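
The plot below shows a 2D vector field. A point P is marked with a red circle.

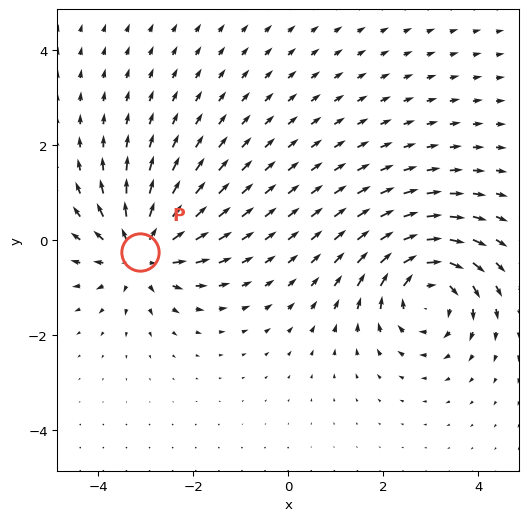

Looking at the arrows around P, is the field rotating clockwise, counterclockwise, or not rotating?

Near P at (-3.1, -0.3) the arrows show no circulation. The curl there is ≈0.

not rotating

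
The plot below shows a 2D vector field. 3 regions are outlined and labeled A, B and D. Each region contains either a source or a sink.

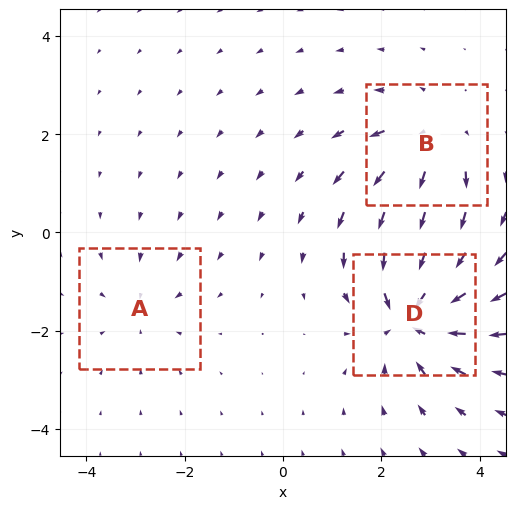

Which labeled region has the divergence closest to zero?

Divergence at each region's feature centre — A: about -2, B: about +3, D: about -5. Region A is closest to zero.

A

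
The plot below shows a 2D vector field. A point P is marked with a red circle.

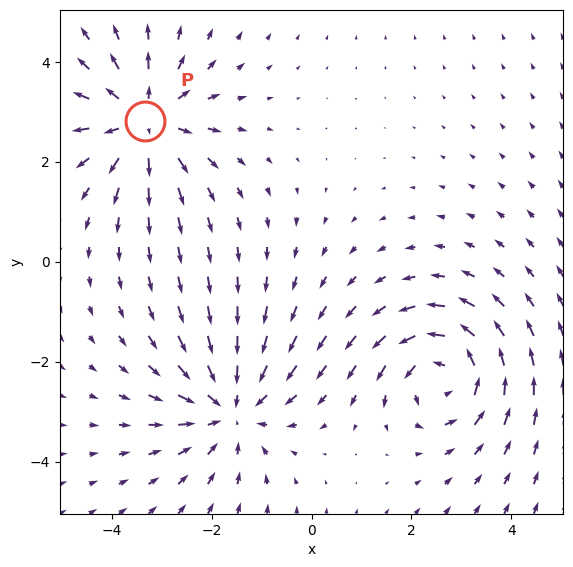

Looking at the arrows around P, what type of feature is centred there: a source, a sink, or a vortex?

source

At P (-3.3, 2.8) the arrows spread outward. Divergence about +5, curl ≈0 — positive divergence with near-zero curl is a source.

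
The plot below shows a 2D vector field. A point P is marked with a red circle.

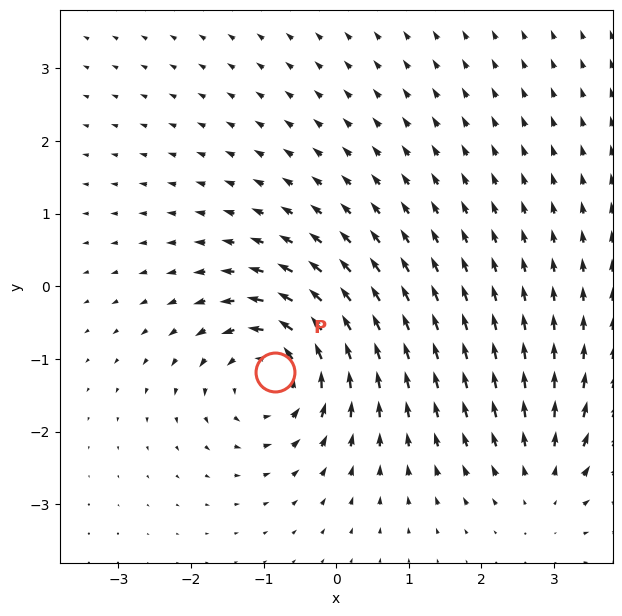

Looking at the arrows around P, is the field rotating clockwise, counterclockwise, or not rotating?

Near P at (-0.8, -1.2) the arrows circulate counterclockwise. The curl (z-component) there is about +6; positive curl means counterclockwise rotation.

counterclockwise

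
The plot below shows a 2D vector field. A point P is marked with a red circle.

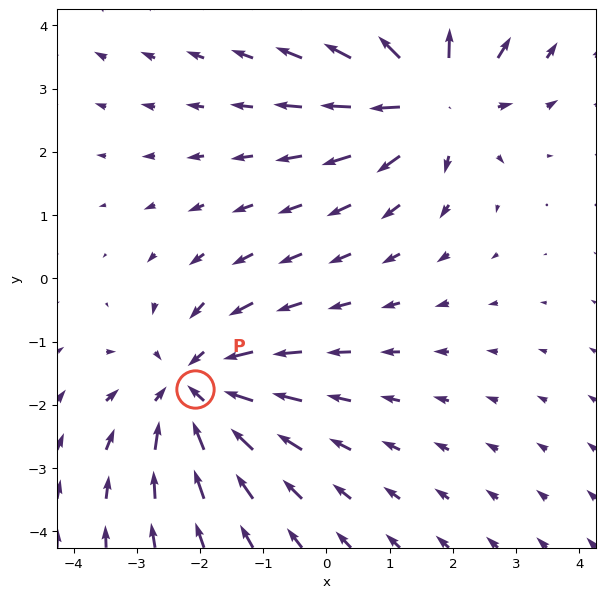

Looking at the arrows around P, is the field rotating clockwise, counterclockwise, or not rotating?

not rotating

Near P at (-2.1, -1.8) the arrows show no circulation. The curl there is ≈0.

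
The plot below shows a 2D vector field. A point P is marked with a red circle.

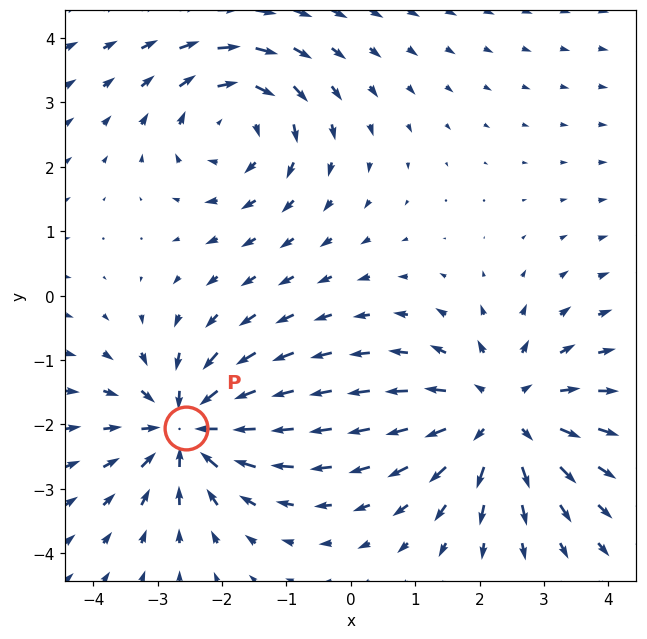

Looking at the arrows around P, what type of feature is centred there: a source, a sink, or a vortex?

At P (-2.6, -2.1) the arrows converge inward. Divergence about -5, curl ≈0 — negative divergence with near-zero curl is a sink.

sink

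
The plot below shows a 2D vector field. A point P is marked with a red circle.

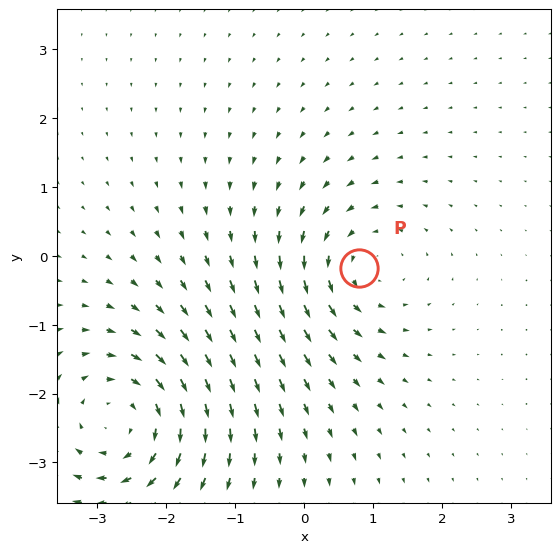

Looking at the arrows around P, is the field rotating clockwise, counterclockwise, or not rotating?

Near P at (0.8, -0.2) the arrows circulate counterclockwise. The curl (z-component) there is about +4; positive curl means counterclockwise rotation.

counterclockwise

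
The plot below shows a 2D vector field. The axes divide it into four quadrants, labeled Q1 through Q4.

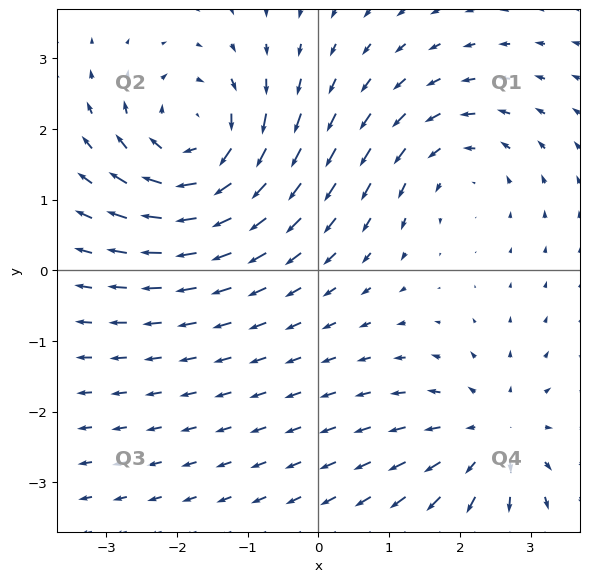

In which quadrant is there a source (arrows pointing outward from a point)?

Q4

The source sits at approximately (2.5, -2.4), which lies in quadrant Q4. The divergence there is about +3, positive as expected for a source.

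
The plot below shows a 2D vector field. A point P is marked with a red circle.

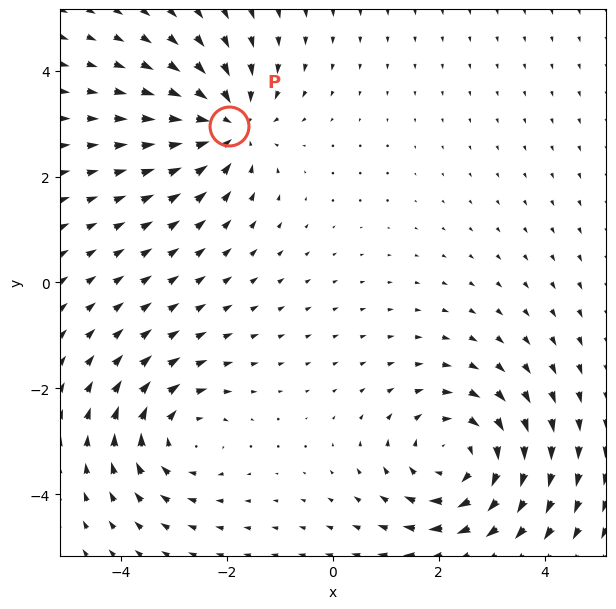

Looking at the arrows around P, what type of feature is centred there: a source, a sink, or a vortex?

At P (-2.0, 3.0) the arrows converge inward. Divergence about -4, curl ≈0 — negative divergence with near-zero curl is a sink.

sink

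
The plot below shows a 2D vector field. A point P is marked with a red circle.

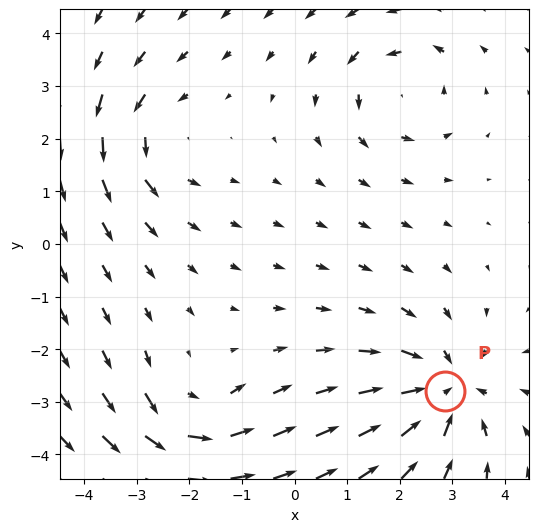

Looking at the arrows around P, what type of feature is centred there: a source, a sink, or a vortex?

At P (2.9, -2.8) the arrows converge inward. Divergence about -4, curl ≈0 — negative divergence with near-zero curl is a sink.

sink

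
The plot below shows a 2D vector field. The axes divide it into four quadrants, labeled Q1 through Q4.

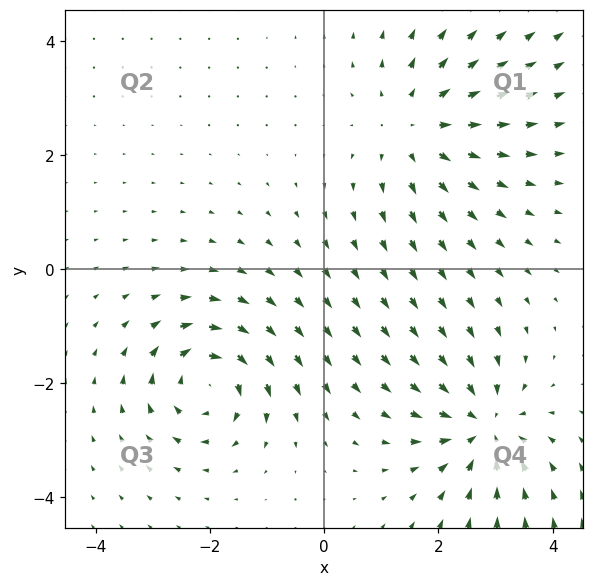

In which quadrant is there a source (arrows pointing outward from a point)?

The source sits at approximately (1.6, 2.5), which lies in quadrant Q1. The divergence there is about +2, positive as expected for a source.

Q1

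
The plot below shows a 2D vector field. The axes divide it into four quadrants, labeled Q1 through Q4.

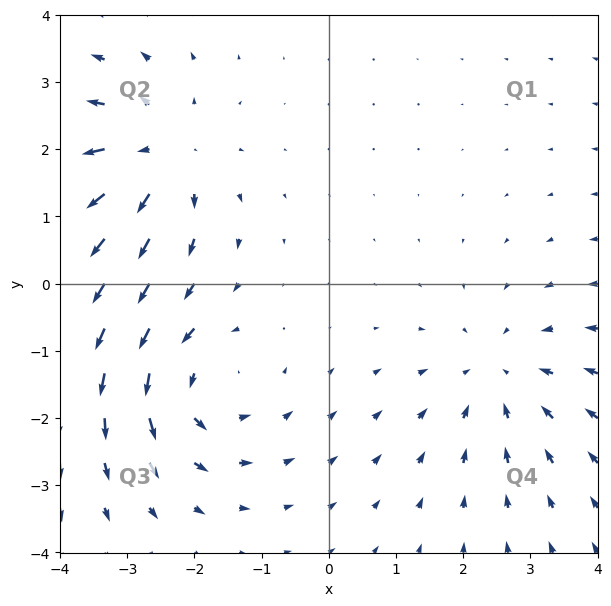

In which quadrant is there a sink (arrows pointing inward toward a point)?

The sink sits at approximately (2.5, -1.4), which lies in quadrant Q4. The divergence there is about -4, negative as expected for a sink.

Q4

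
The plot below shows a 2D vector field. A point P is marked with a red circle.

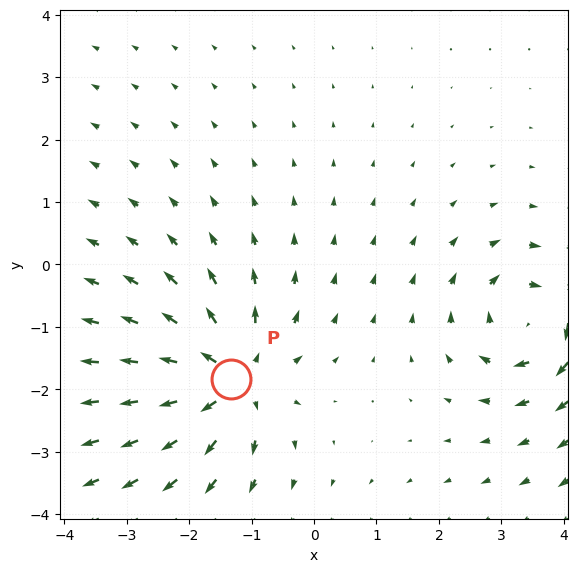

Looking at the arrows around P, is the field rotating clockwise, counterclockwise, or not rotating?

not rotating

Near P at (-1.3, -1.8) the arrows show no circulation. The curl there is ≈0.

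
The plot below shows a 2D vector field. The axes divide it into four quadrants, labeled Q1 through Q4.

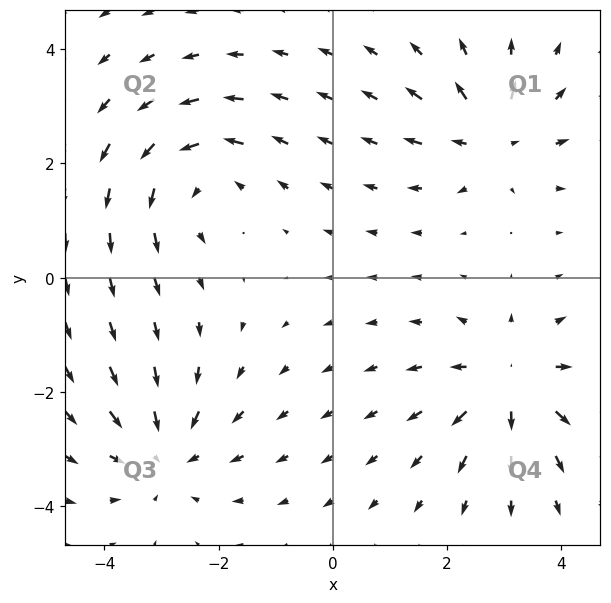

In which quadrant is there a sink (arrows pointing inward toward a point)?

The sink sits at approximately (-2.9, -3.1), which lies in quadrant Q3. The divergence there is about -4, negative as expected for a sink.

Q3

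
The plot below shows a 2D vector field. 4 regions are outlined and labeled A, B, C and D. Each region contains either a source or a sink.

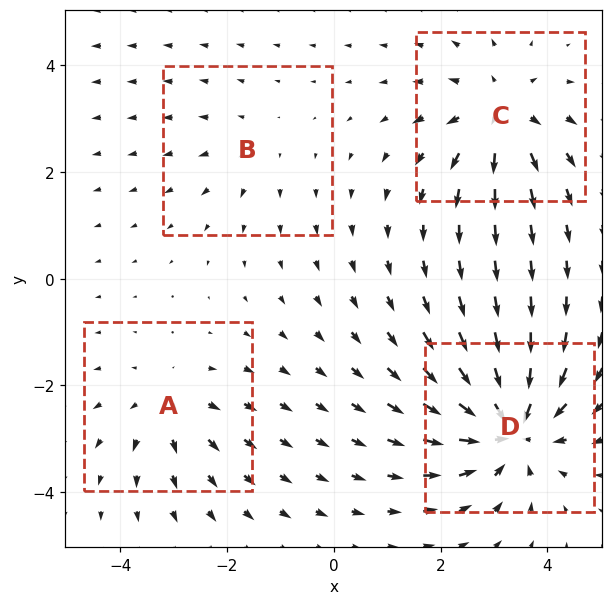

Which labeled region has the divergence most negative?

Divergence at each region's feature centre — A: about +4, B: about +2, C: about +5, D: about -7. Region D is most negative.

D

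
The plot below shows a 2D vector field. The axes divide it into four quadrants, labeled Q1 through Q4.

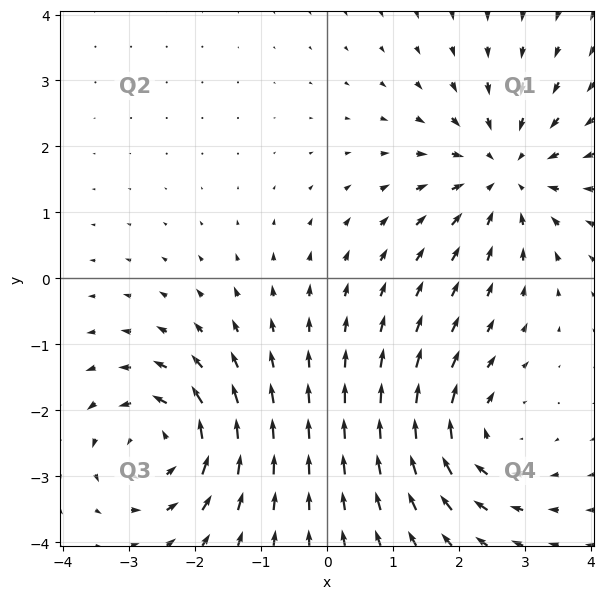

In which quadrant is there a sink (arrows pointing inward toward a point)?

The sink sits at approximately (2.7, 1.6), which lies in quadrant Q1. The divergence there is about -4, negative as expected for a sink.

Q1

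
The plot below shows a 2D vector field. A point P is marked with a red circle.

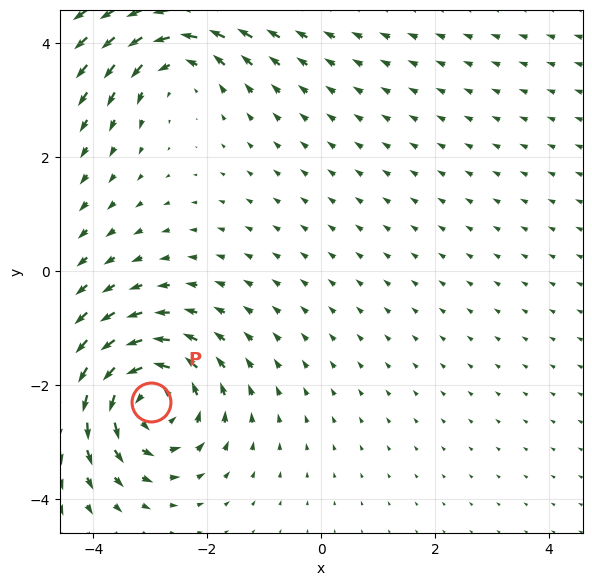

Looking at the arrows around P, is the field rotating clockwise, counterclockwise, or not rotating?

Near P at (-3.0, -2.3) the arrows circulate counterclockwise. The curl (z-component) there is about +6; positive curl means counterclockwise rotation.

counterclockwise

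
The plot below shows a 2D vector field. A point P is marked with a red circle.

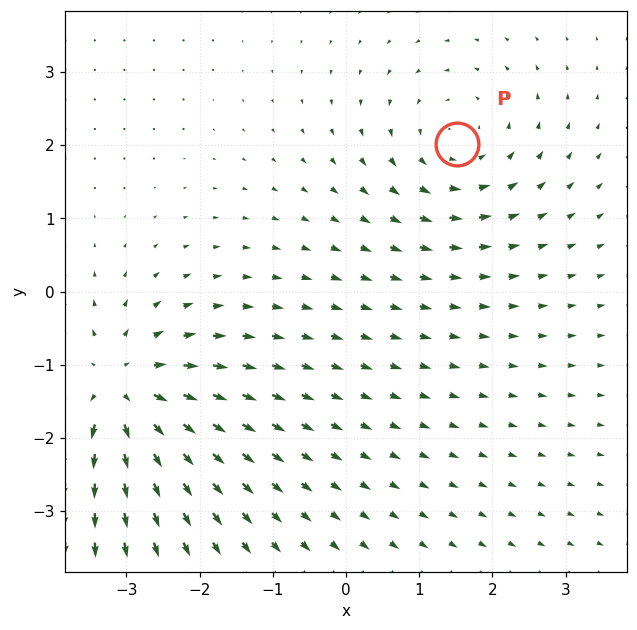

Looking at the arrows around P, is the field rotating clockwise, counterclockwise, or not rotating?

counterclockwise

Near P at (1.5, 2.0) the arrows circulate counterclockwise. The curl (z-component) there is about +3; positive curl means counterclockwise rotation.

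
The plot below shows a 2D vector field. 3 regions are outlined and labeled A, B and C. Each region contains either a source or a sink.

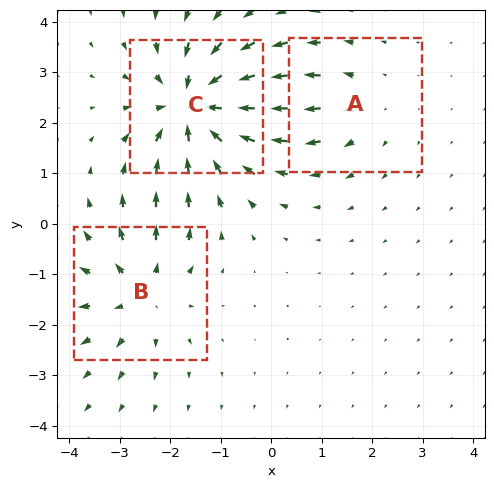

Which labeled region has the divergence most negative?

Divergence at each region's feature centre — A: about +2, B: about +3, C: about -5. Region C is most negative.

C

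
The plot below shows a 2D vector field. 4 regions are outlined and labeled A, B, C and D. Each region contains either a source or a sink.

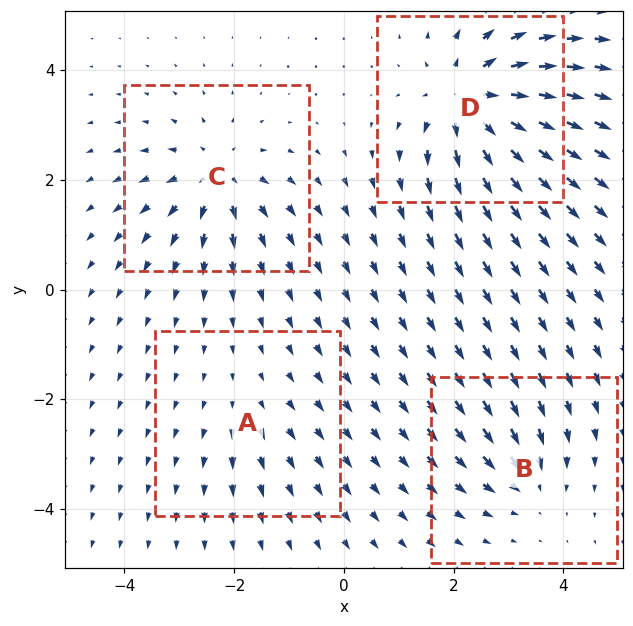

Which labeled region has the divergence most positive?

Divergence at each region's feature centre — A: about +2, B: about -4, C: about +6, D: about +8. Region D is most positive.

D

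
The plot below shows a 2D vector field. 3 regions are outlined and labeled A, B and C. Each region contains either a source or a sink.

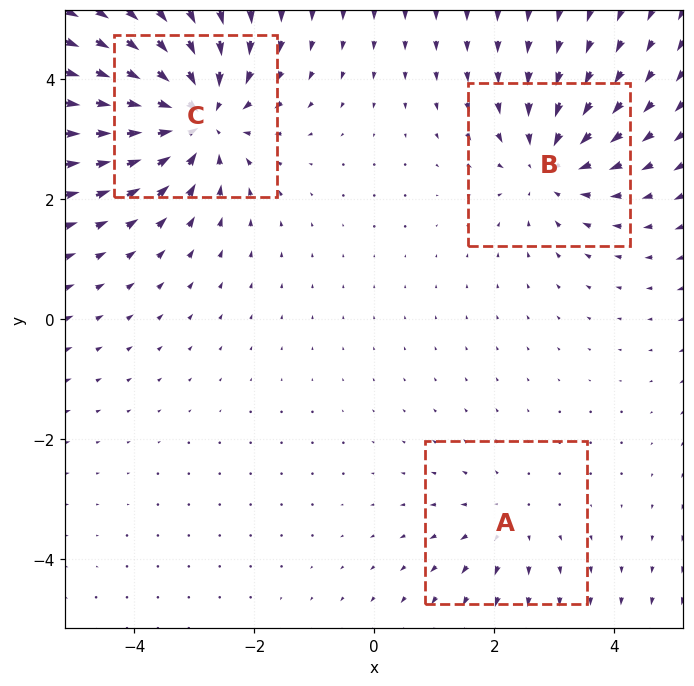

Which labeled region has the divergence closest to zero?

A

Divergence at each region's feature centre — A: about +2, B: about -3, C: about -5. Region A is closest to zero.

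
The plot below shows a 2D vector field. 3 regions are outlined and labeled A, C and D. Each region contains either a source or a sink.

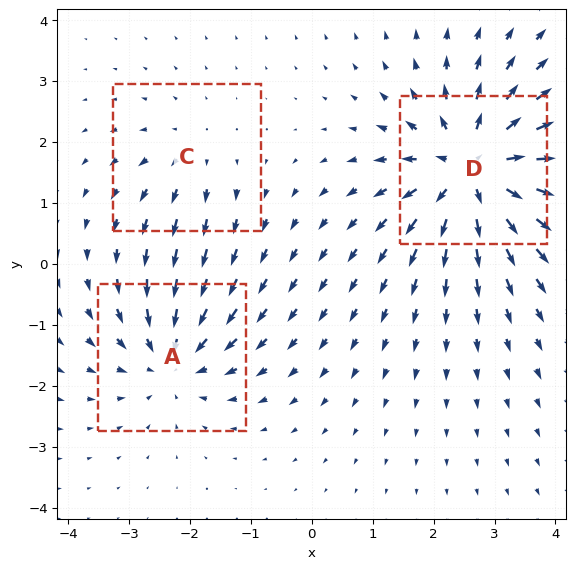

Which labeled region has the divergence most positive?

D

Divergence at each region's feature centre — A: about -4, C: about +2, D: about +6. Region D is most positive.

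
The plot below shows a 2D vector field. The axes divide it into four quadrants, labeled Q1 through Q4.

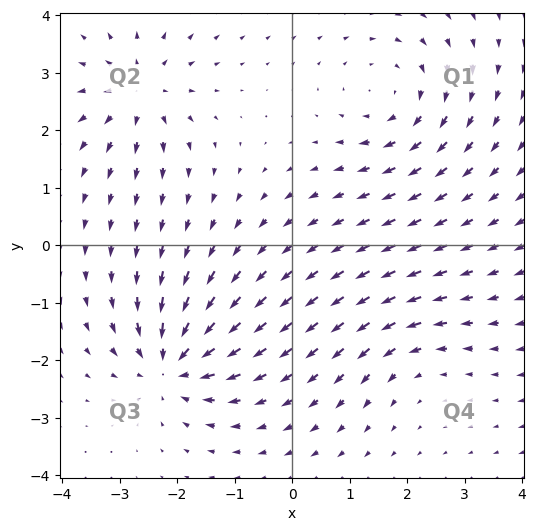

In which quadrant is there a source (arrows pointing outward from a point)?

Q2

The source sits at approximately (-2.7, 2.7), which lies in quadrant Q2. The divergence there is about +5, positive as expected for a source.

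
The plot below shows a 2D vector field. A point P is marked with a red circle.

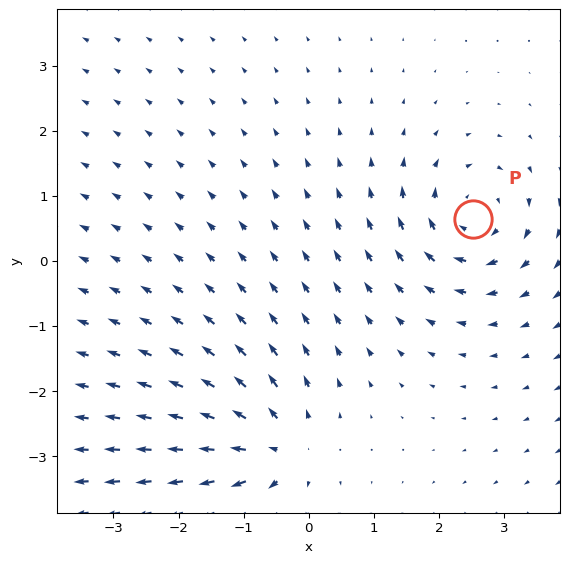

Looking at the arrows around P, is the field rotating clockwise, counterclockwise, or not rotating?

Near P at (2.5, 0.7) the arrows circulate clockwise. The curl (z-component) there is about -4; negative curl means clockwise rotation.

clockwise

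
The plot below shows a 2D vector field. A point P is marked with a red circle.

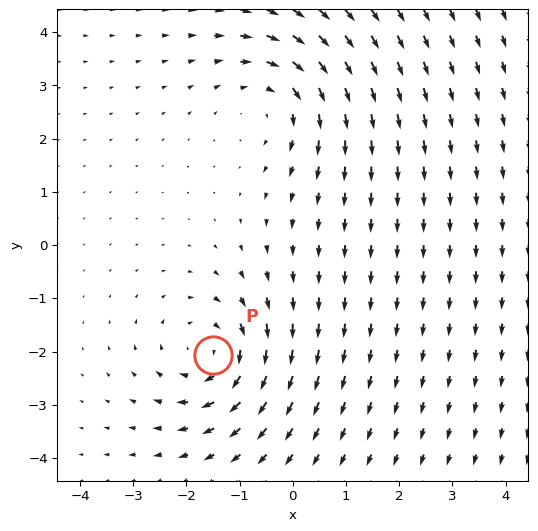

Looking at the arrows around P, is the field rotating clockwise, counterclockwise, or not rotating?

clockwise

Near P at (-1.5, -2.1) the arrows circulate clockwise. The curl (z-component) there is about -3; negative curl means clockwise rotation.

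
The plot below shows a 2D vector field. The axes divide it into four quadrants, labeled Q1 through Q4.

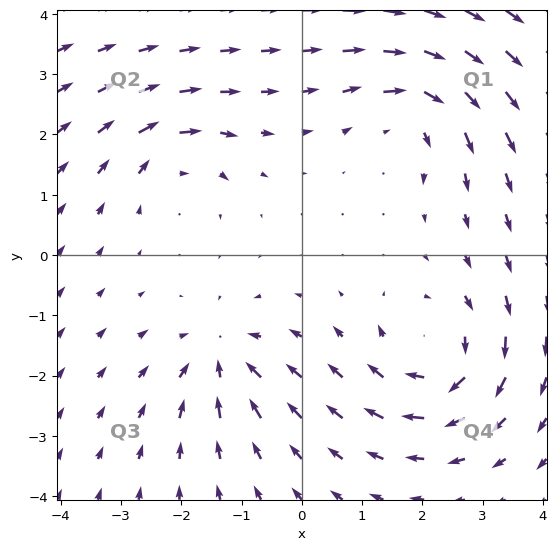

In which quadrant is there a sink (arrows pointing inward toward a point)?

Q3

The sink sits at approximately (-1.3, -1.7), which lies in quadrant Q3. The divergence there is about -5, negative as expected for a sink.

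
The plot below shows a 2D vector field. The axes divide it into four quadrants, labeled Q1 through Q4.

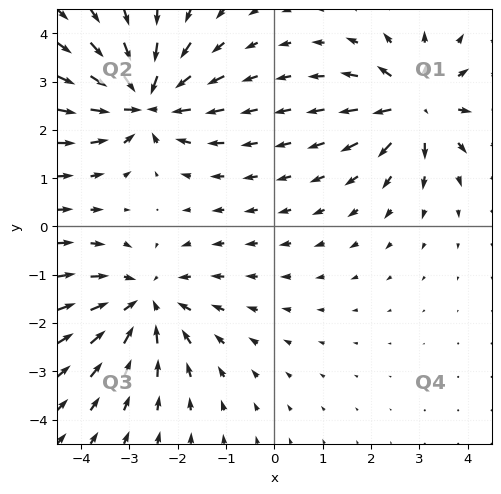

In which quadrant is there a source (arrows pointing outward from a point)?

Q1

The source sits at approximately (2.9, 2.5), which lies in quadrant Q1. The divergence there is about +4, positive as expected for a source.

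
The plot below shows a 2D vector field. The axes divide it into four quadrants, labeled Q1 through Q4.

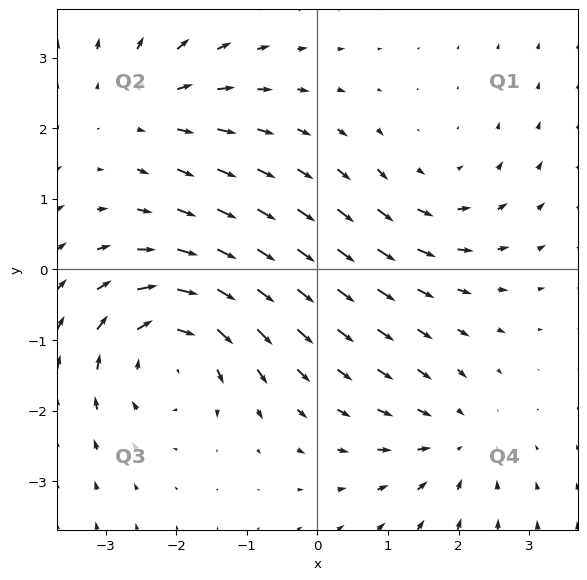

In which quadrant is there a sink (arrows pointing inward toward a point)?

The sink sits at approximately (1.9, -2.4), which lies in quadrant Q4. The divergence there is about -3, negative as expected for a sink.

Q4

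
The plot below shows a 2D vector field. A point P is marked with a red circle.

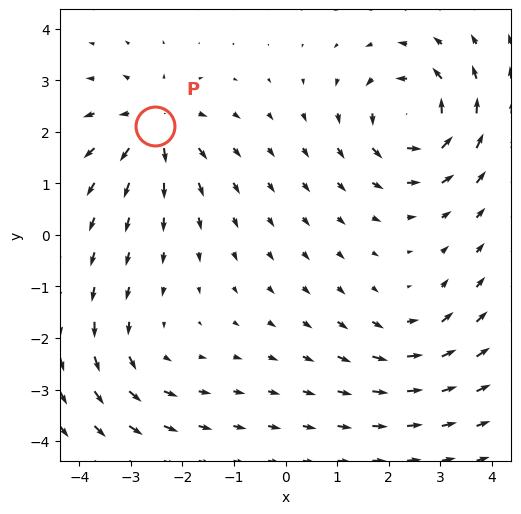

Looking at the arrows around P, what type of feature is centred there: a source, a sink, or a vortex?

source

At P (-2.5, 2.1) the arrows spread outward. Divergence about +5, curl ≈0 — positive divergence with near-zero curl is a source.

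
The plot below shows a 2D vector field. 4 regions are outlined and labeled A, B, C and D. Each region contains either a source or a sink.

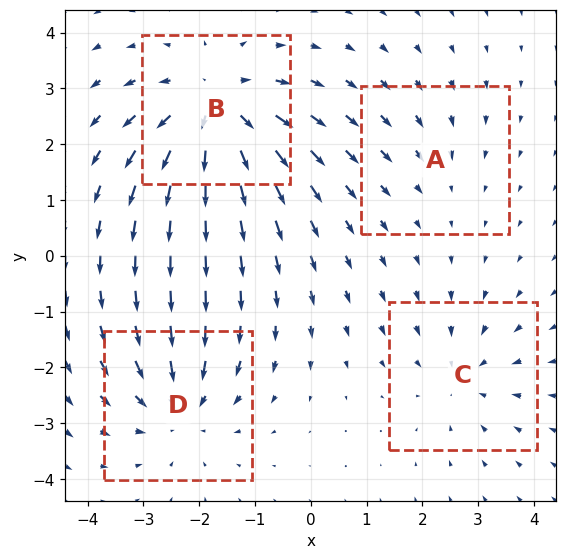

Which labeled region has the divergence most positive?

B

Divergence at each region's feature centre — A: about -2, B: about +6, C: about -3, D: about -4. Region B is most positive.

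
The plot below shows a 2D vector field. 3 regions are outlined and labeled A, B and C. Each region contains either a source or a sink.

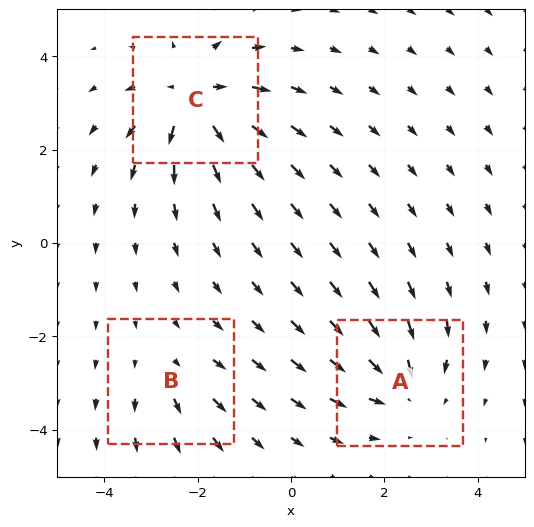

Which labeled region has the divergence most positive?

Divergence at each region's feature centre — A: about -4, B: about +2, C: about +5. Region C is most positive.

C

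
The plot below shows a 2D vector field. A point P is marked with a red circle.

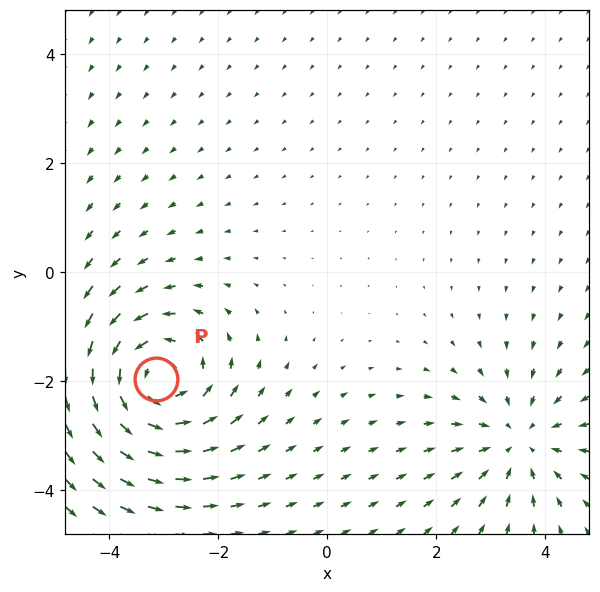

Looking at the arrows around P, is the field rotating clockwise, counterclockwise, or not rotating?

counterclockwise

Near P at (-3.1, -2.0) the arrows circulate counterclockwise. The curl (z-component) there is about +4; positive curl means counterclockwise rotation.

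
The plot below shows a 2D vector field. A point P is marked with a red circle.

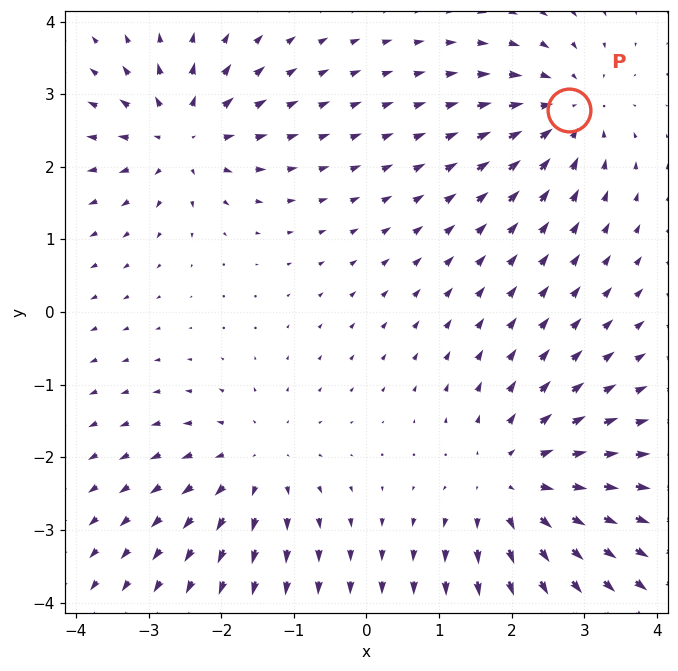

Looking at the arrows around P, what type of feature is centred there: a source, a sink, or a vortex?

sink

At P (2.8, 2.8) the arrows converge inward. Divergence about -4, curl ≈0 — negative divergence with near-zero curl is a sink.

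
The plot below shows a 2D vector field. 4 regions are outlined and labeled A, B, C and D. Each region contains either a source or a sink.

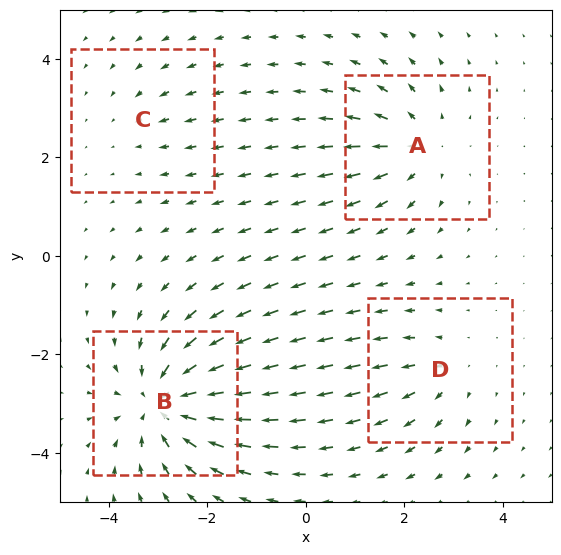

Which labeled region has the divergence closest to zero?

C

Divergence at each region's feature centre — A: about +5, B: about -7, C: about -2, D: about +3. Region C is closest to zero.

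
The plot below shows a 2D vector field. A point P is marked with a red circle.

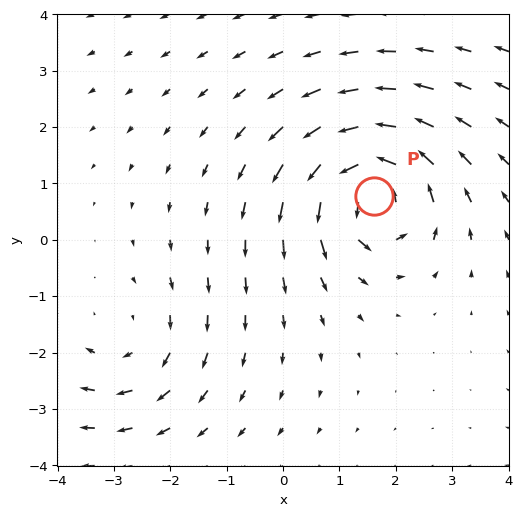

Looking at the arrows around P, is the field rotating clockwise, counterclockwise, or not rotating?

counterclockwise

Near P at (1.6, 0.8) the arrows circulate counterclockwise. The curl (z-component) there is about +7; positive curl means counterclockwise rotation.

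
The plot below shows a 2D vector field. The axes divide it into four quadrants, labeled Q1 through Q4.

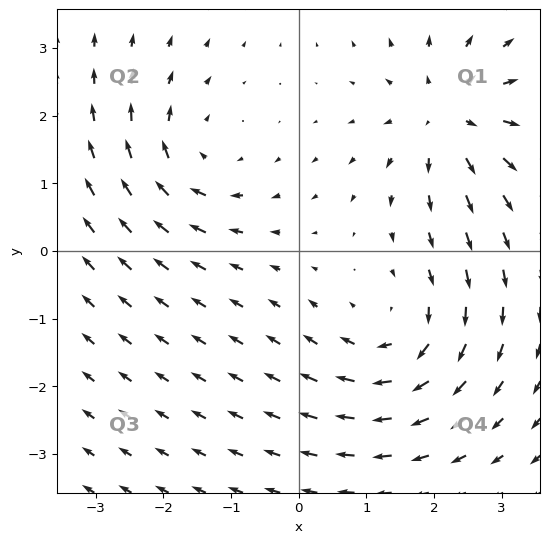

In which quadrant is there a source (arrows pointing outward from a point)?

The source sits at approximately (2.2, 2.0), which lies in quadrant Q1. The divergence there is about +5, positive as expected for a source.

Q1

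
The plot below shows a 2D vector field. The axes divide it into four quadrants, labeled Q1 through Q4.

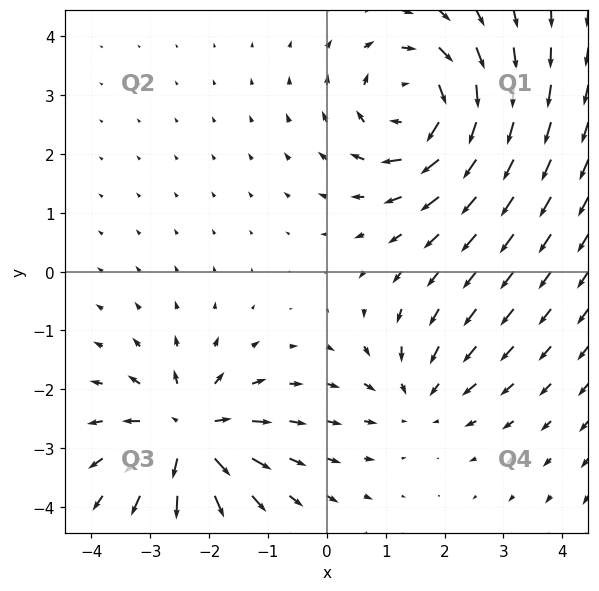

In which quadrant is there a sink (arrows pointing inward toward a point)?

Q4

The sink sits at approximately (1.6, -2.1), which lies in quadrant Q4. The divergence there is about -3, negative as expected for a sink.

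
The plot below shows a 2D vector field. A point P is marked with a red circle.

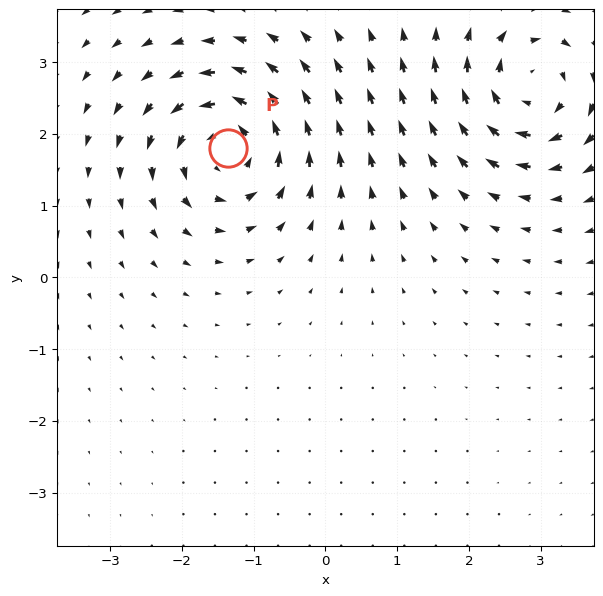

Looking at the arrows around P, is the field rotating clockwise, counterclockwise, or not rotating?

Near P at (-1.4, 1.8) the arrows circulate counterclockwise. The curl (z-component) there is about +7; positive curl means counterclockwise rotation.

counterclockwise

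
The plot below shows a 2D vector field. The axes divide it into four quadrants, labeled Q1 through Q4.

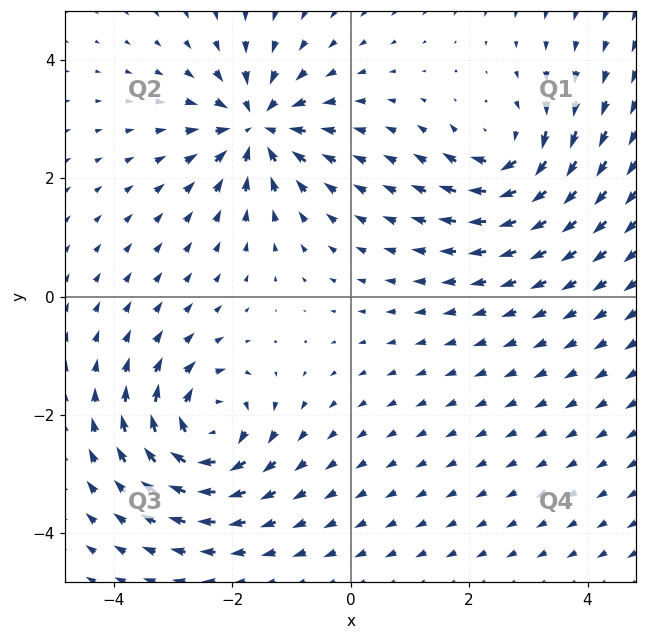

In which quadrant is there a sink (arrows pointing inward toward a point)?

The sink sits at approximately (-1.6, 2.9), which lies in quadrant Q2. The divergence there is about -5, negative as expected for a sink.

Q2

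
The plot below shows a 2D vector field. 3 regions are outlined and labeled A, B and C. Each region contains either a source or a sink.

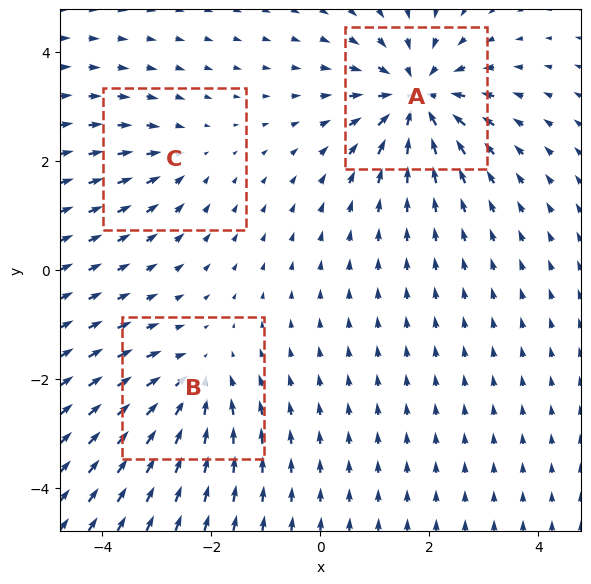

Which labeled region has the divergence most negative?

Divergence at each region's feature centre — A: about -6, B: about -4, C: about -2. Region A is most negative.

A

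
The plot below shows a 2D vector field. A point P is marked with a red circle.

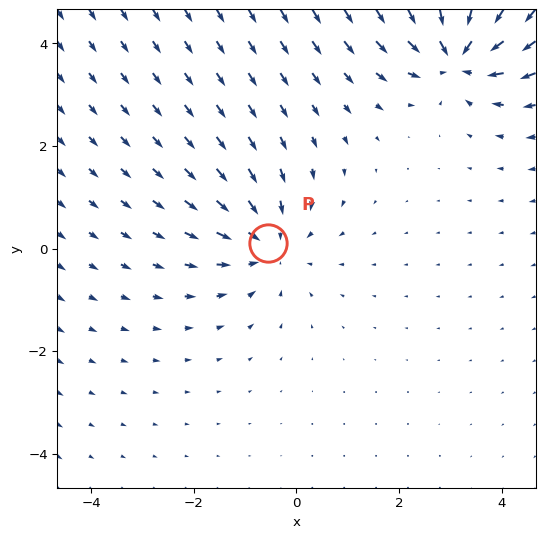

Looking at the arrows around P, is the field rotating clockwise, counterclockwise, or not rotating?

not rotating

Near P at (-0.6, 0.1) the arrows show no circulation. The curl there is ≈0.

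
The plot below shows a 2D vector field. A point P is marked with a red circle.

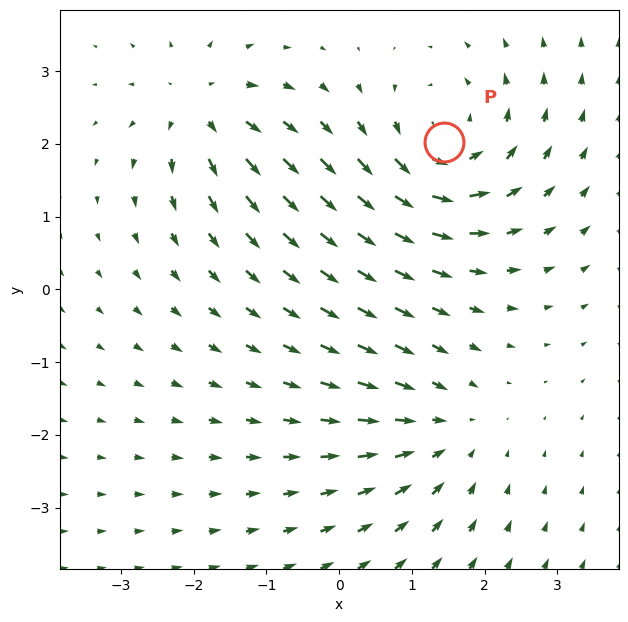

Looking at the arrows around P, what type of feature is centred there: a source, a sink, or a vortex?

vortex

At P (1.4, 2.0) the arrows circulate counterclockwise. Divergence ≈0, curl about +4 — near-zero divergence with nonzero curl is a vortex.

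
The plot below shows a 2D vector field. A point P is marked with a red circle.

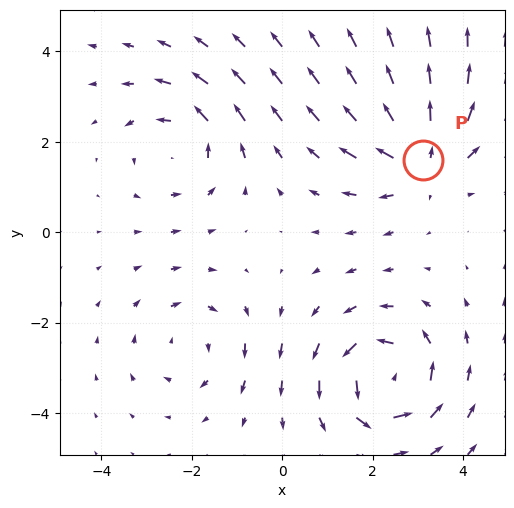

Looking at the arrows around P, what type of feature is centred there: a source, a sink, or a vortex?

source

At P (3.1, 1.6) the arrows spread outward. Divergence about +5, curl ≈0 — positive divergence with near-zero curl is a source.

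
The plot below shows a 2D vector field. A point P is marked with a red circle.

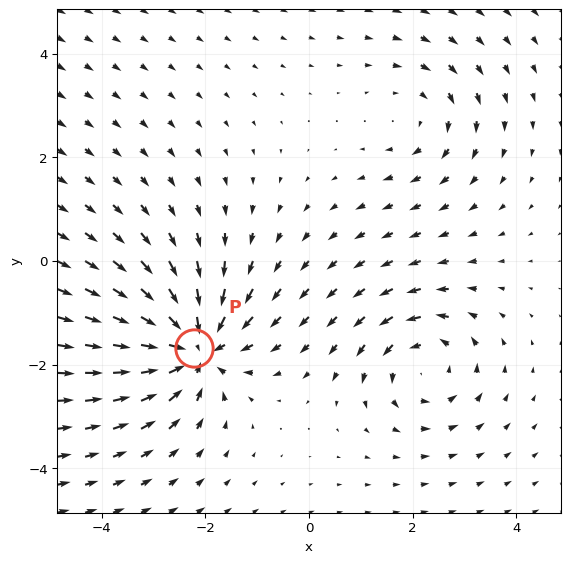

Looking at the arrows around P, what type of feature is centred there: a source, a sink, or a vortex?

At P (-2.2, -1.7) the arrows converge inward. Divergence about -6, curl ≈0 — negative divergence with near-zero curl is a sink.

sink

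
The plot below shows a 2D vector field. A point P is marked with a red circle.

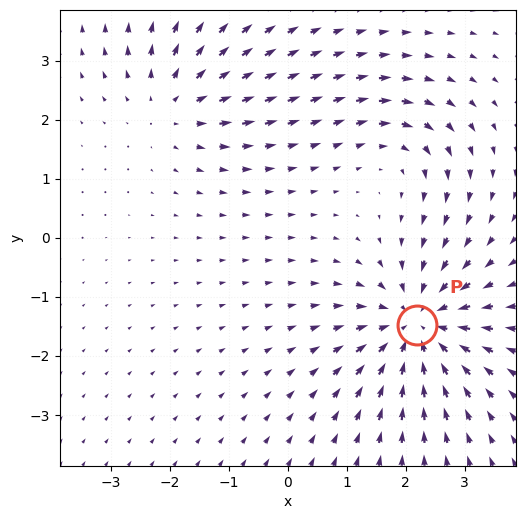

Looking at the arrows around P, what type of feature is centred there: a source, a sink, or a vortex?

sink

At P (2.2, -1.5) the arrows converge inward. Divergence about -5, curl ≈0 — negative divergence with near-zero curl is a sink.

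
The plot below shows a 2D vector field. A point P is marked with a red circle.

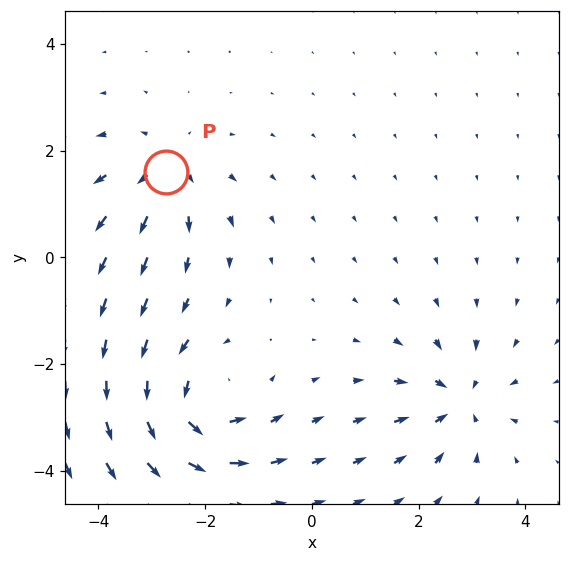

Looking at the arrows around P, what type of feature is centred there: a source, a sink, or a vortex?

At P (-2.7, 1.6) the arrows spread outward. Divergence about +3, curl ≈0 — positive divergence with near-zero curl is a source.

source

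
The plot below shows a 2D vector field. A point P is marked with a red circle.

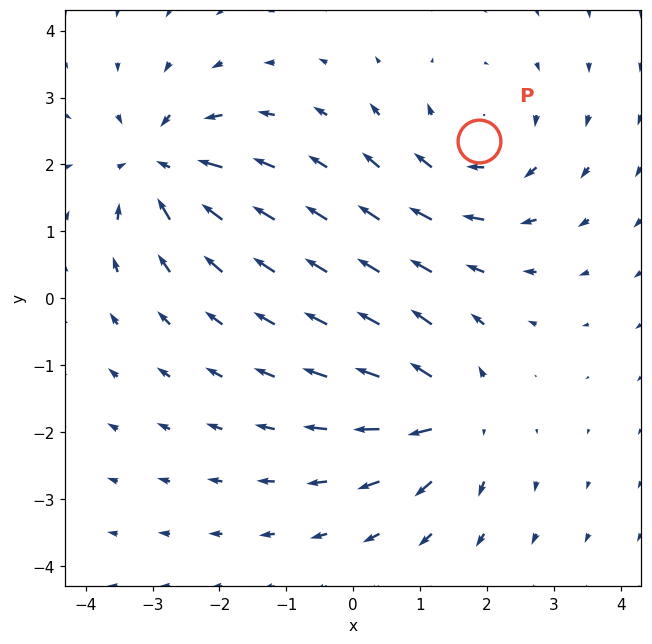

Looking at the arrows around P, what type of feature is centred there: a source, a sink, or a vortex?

vortex

At P (1.9, 2.3) the arrows circulate clockwise. Divergence ≈0, curl about -3 — near-zero divergence with nonzero curl is a vortex.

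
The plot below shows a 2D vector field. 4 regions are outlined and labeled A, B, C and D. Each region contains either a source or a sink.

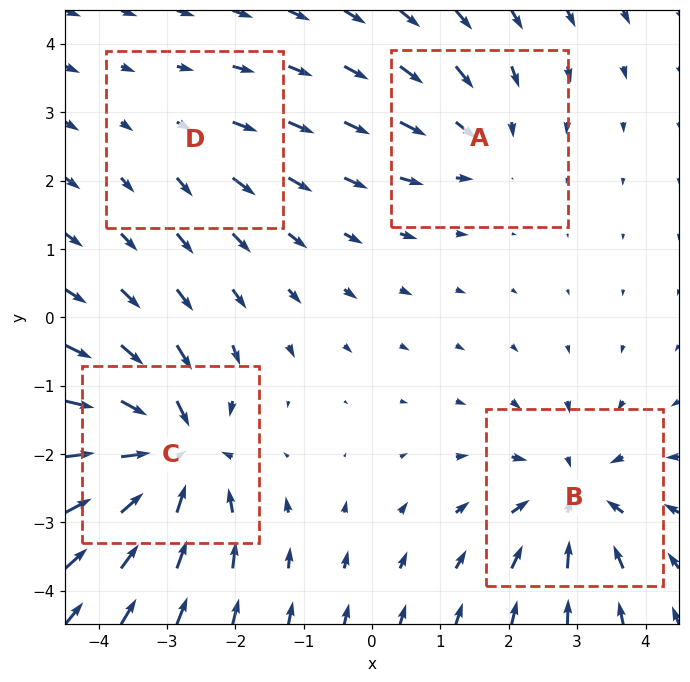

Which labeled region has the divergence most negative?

C

Divergence at each region's feature centre — A: about -3, B: about -5, C: about -7, D: about +2. Region C is most negative.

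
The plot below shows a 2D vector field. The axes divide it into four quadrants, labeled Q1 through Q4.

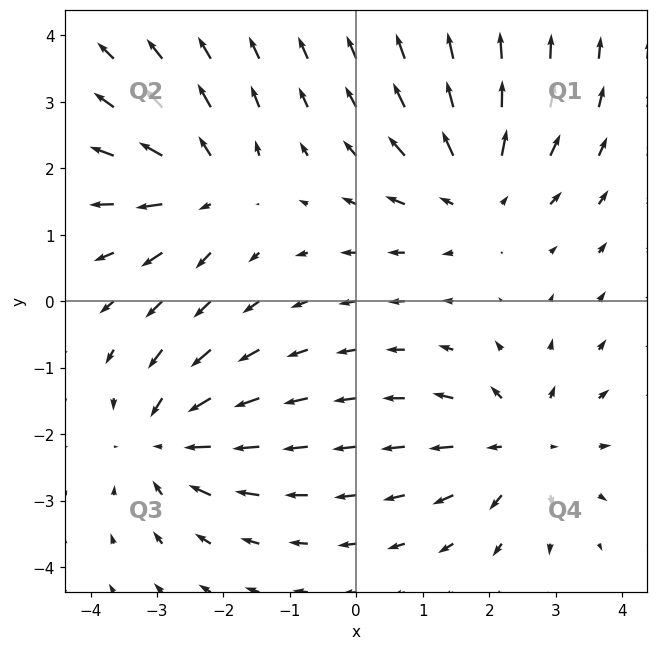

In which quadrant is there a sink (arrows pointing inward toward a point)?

The sink sits at approximately (-2.9, -2.1), which lies in quadrant Q3. The divergence there is about -5, negative as expected for a sink.

Q3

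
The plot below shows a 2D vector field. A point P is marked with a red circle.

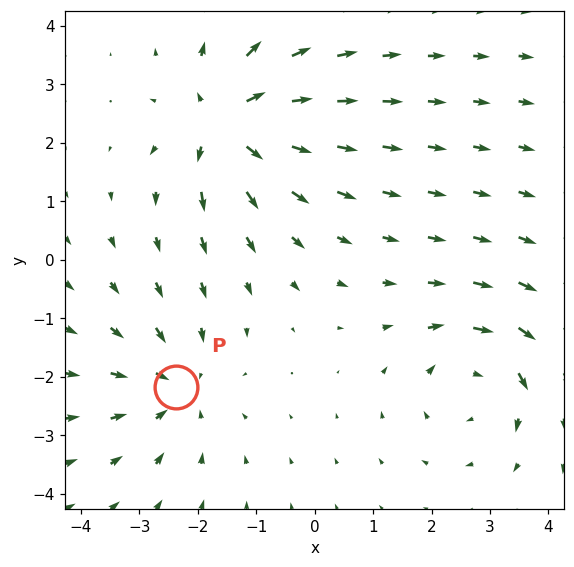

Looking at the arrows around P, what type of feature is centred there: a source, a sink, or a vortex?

At P (-2.4, -2.2) the arrows converge inward. Divergence about -3, curl ≈0 — negative divergence with near-zero curl is a sink.

sink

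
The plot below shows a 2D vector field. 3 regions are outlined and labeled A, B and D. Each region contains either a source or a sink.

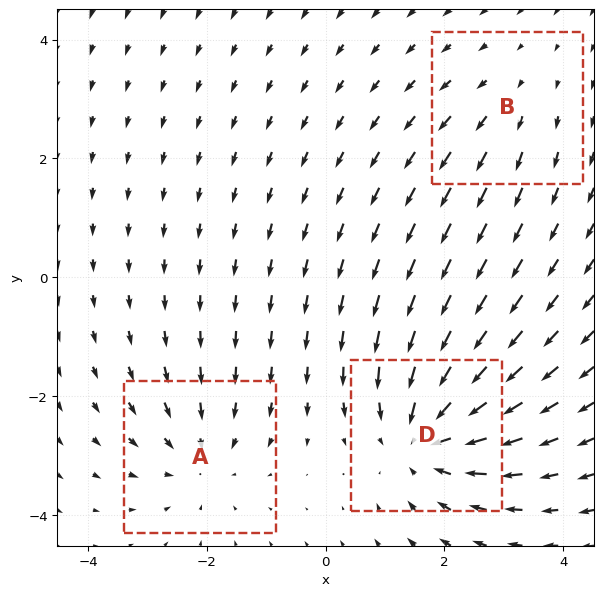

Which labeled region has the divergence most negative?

Divergence at each region's feature centre — A: about -3, B: about +2, D: about -5. Region D is most negative.

D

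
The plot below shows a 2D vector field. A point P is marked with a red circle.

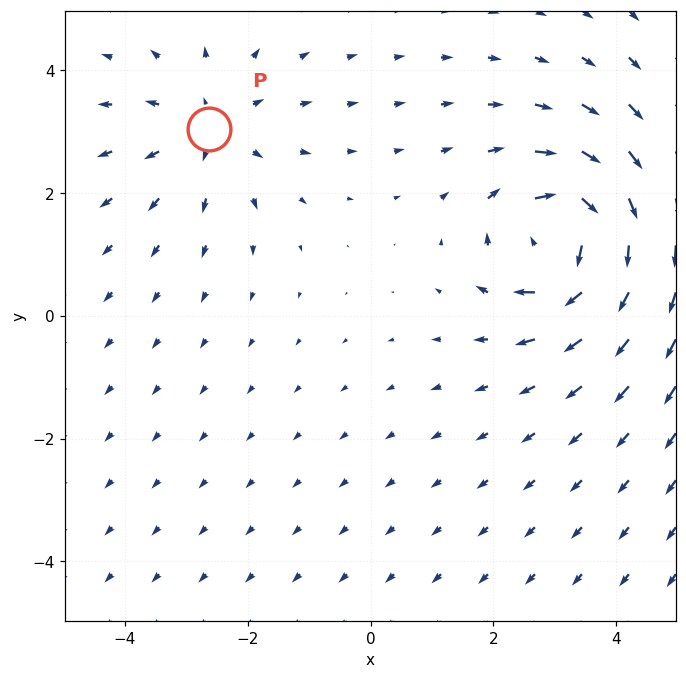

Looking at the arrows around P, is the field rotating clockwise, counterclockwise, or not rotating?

not rotating

Near P at (-2.6, 3.0) the arrows show no circulation. The curl there is ≈0.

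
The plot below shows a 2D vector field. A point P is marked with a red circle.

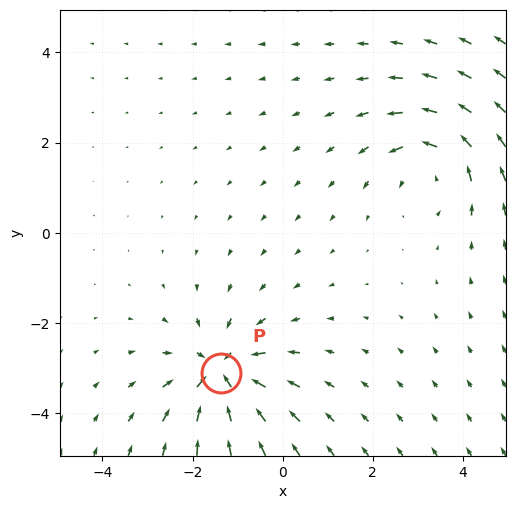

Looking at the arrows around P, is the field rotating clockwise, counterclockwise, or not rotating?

not rotating

Near P at (-1.4, -3.1) the arrows show no circulation. The curl there is ≈0.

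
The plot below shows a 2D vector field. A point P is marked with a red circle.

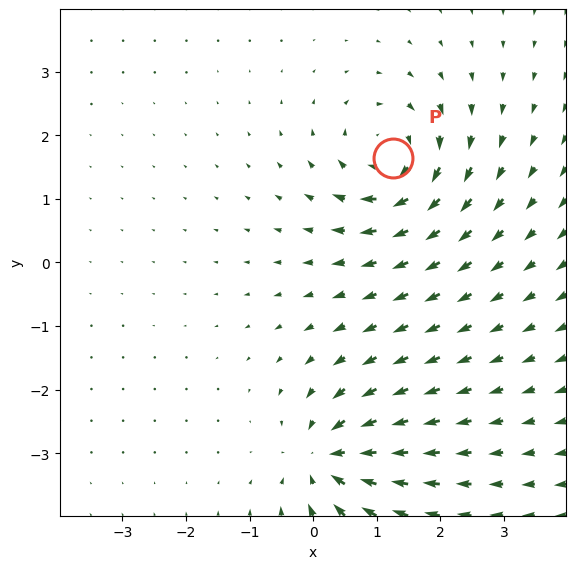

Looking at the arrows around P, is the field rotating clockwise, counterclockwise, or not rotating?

clockwise

Near P at (1.2, 1.6) the arrows circulate clockwise. The curl (z-component) there is about -5; negative curl means clockwise rotation.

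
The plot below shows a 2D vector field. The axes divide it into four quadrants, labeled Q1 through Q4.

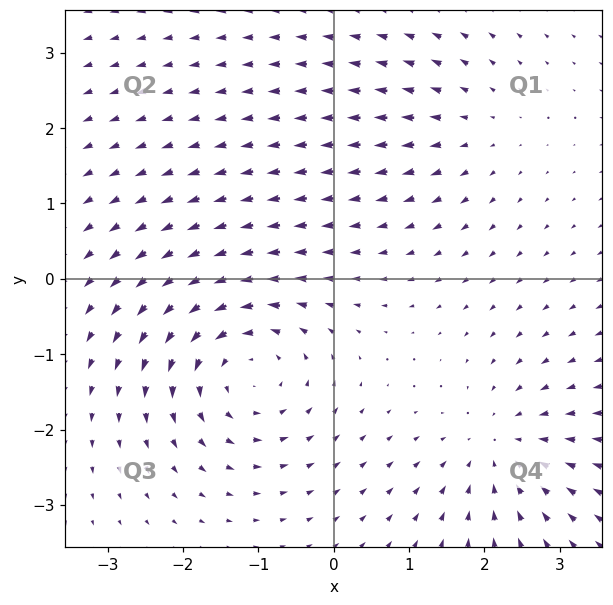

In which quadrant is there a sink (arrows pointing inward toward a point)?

Q4

The sink sits at approximately (2.2, -2.2), which lies in quadrant Q4. The divergence there is about -4, negative as expected for a sink.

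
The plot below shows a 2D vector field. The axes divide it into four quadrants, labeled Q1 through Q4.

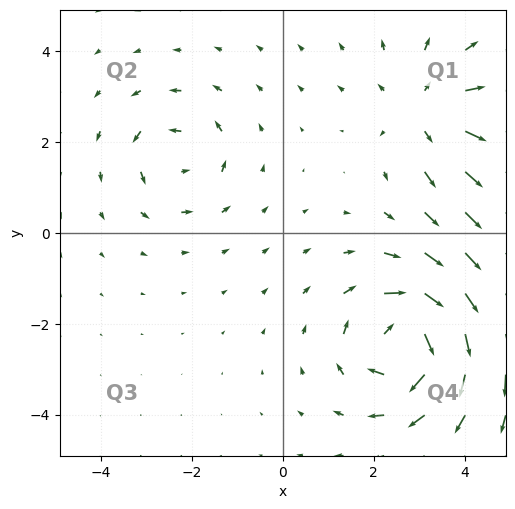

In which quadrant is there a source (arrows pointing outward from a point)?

The source sits at approximately (3.2, 2.7), which lies in quadrant Q1. The divergence there is about +3, positive as expected for a source.

Q1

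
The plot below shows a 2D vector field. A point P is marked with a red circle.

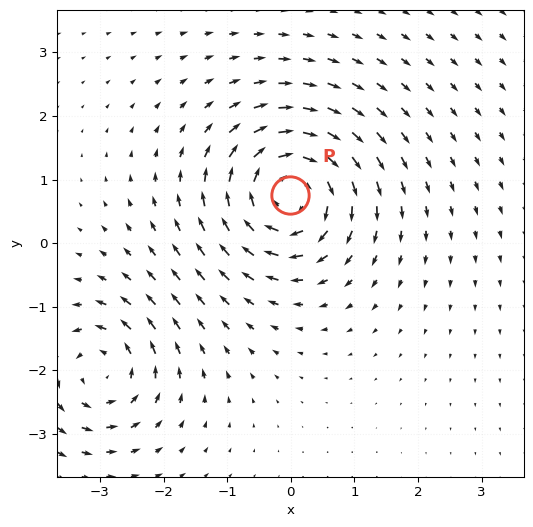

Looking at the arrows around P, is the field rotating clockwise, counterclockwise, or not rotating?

Near P at (-0.0, 0.8) the arrows circulate clockwise. The curl (z-component) there is about -7; negative curl means clockwise rotation.

clockwise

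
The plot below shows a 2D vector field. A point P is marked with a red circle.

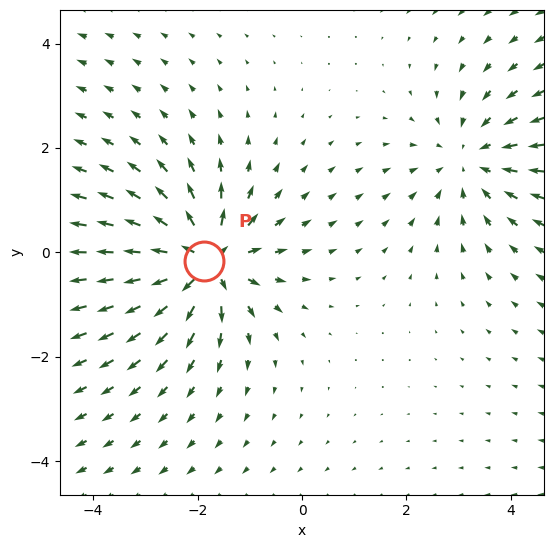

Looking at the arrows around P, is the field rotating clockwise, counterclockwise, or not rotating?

Near P at (-1.9, -0.2) the arrows show no circulation. The curl there is ≈0.

not rotating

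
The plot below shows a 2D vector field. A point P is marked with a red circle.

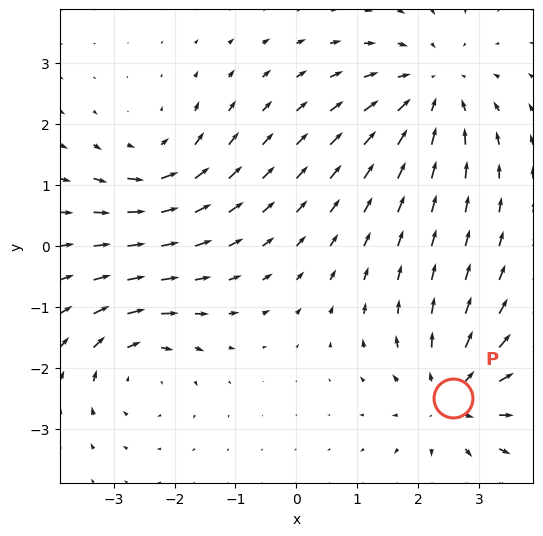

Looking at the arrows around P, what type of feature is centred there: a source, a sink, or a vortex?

At P (2.6, -2.5) the arrows spread outward. Divergence about +4, curl ≈0 — positive divergence with near-zero curl is a source.

source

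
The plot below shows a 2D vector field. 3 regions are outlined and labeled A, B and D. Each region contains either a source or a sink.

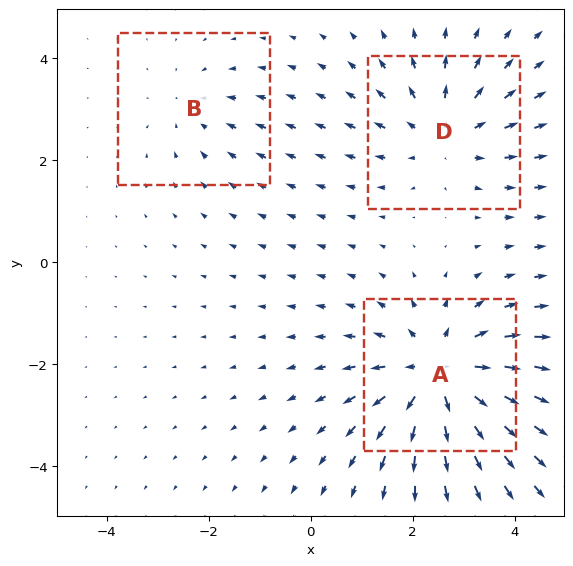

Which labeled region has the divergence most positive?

Divergence at each region's feature centre — A: about +4, B: about -2, D: about +3. Region A is most positive.

A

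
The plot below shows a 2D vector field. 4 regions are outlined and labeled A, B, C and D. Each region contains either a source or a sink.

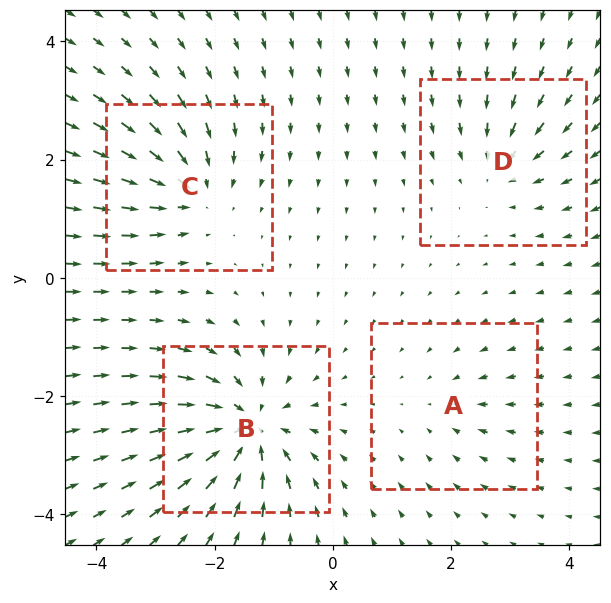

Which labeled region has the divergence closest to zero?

A

Divergence at each region's feature centre — A: about -3, B: about -9, C: about -6, D: about -4. Region A is closest to zero.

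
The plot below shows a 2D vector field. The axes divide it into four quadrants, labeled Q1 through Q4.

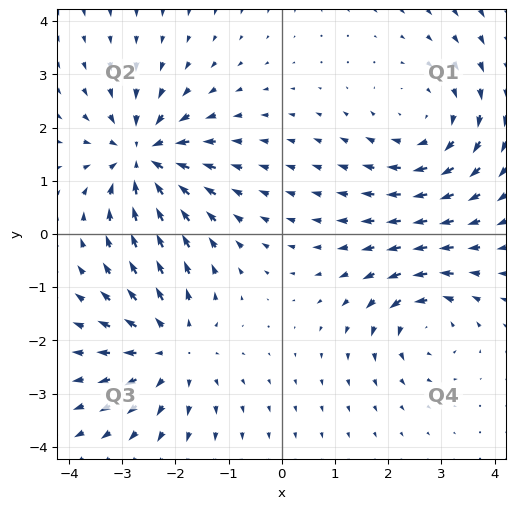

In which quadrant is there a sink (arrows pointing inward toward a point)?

The sink sits at approximately (-2.6, 1.4), which lies in quadrant Q2. The divergence there is about -5, negative as expected for a sink.

Q2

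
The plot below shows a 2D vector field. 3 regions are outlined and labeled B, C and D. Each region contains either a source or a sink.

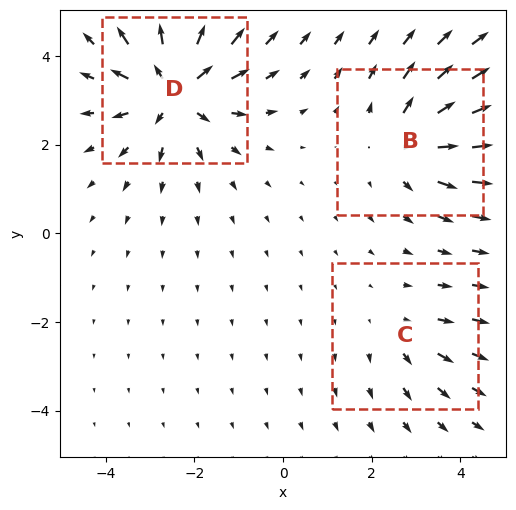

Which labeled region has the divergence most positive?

D

Divergence at each region's feature centre — B: about +3, C: about +2, D: about +5. Region D is most positive.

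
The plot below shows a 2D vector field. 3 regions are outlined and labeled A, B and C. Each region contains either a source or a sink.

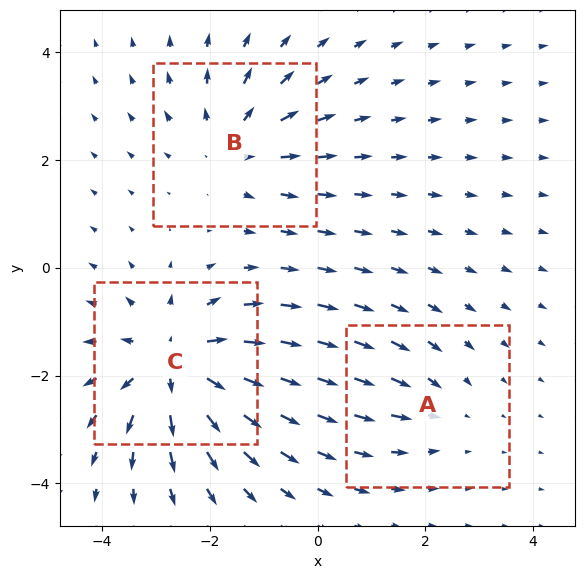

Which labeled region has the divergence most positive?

C

Divergence at each region's feature centre — A: about -2, B: about +3, C: about +5. Region C is most positive.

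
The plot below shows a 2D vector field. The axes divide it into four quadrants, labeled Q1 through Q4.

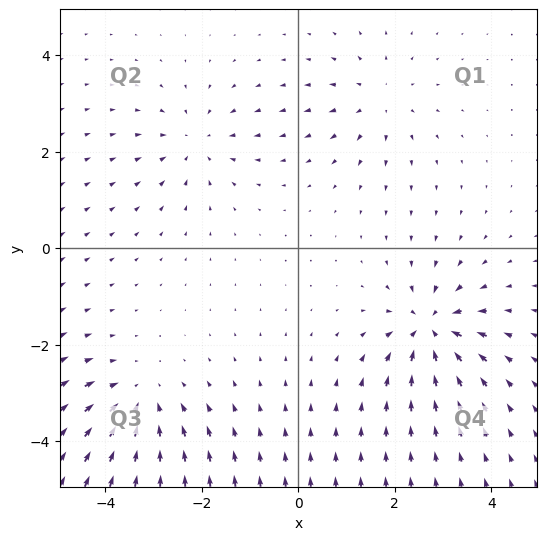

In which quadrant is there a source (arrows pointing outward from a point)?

Q1

The source sits at approximately (1.7, 3.1), which lies in quadrant Q1. The divergence there is about +3, positive as expected for a source.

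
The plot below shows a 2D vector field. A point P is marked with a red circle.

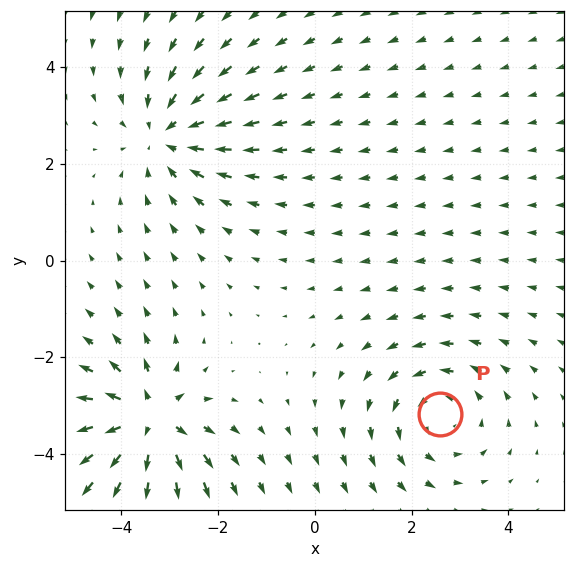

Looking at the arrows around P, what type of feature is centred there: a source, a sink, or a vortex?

At P (2.6, -3.2) the arrows circulate counterclockwise. Divergence ≈0, curl about +3 — near-zero divergence with nonzero curl is a vortex.

vortex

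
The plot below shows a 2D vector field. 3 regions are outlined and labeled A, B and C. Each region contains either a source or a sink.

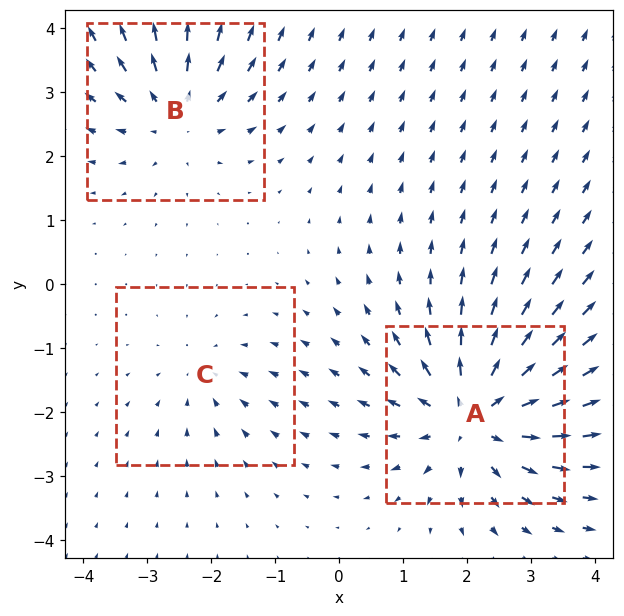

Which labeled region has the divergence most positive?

A

Divergence at each region's feature centre — A: about +5, B: about +3, C: about -2. Region A is most positive.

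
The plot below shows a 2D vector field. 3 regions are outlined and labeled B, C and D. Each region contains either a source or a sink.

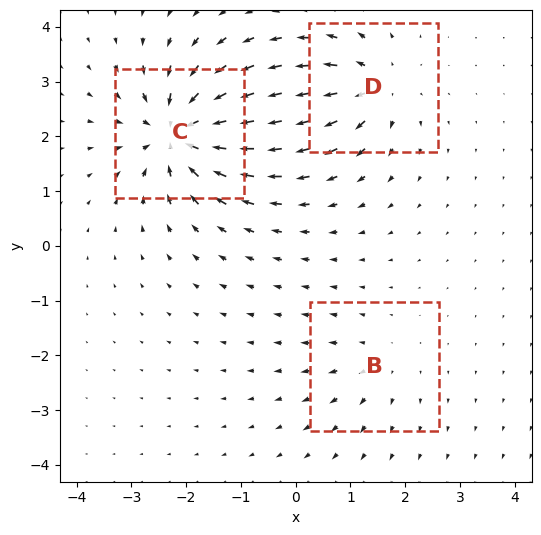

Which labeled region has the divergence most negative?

Divergence at each region's feature centre — B: about +2, C: about -7, D: about +4. Region C is most negative.

C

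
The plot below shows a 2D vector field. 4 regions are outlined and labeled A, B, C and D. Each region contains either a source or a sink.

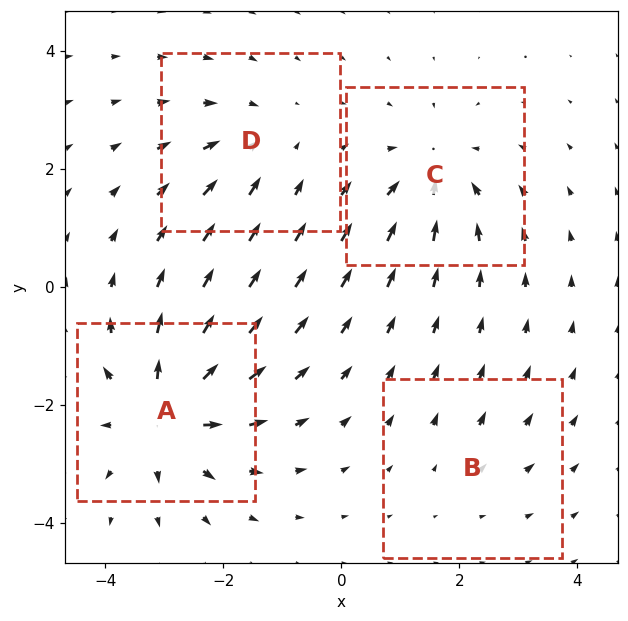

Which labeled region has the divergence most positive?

Divergence at each region's feature centre — A: about +7, B: about +2, C: about -5, D: about -4. Region A is most positive.

A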